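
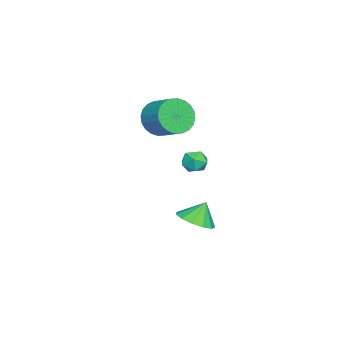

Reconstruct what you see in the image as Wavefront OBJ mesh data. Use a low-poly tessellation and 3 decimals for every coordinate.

v -4.308 -4.276 2.636
v -3.519 -4.446 2.012
v -2.803 -3.435 2.641
v -3.592 -3.264 3.264
v -3.724 -4.174 1.806
v -3.007 -3.162 2.435
v -4.017 -3.917 1.726
v -3.301 -2.905 2.355
v -4.354 -3.714 1.785
v -3.638 -2.703 2.414
v -4.685 -3.598 1.973
v -3.969 -2.586 2.602
v -4.958 -3.584 2.263
v -4.242 -2.572 2.892
v -5.132 -3.676 2.608
v -4.416 -2.664 3.237
v -5.181 -3.859 2.958
v -4.465 -2.847 3.587
v -5.097 -4.105 3.259
v -4.381 -3.094 3.888
v -4.893 -4.378 3.465
v -4.176 -3.366 4.094
v -4.599 -4.635 3.545
v -3.883 -3.623 4.174
v -4.262 -4.837 3.486
v -3.546 -3.826 4.115
v -3.931 -4.954 3.298
v -3.215 -3.942 3.927
v -3.658 -4.968 3.008
v -2.942 -3.956 3.637
v -3.484 -4.876 2.663
v -2.768 -3.864 3.292
v -3.435 -4.693 2.313
v -2.719 -3.681 2.942
v 1.217 -0.657 3.365
v 1.843 -0.495 3.452
v 1.497 -1.665 3.228
v 2.123 -1.503 3.315
v 1.706 -1.476 3.816
v 1.533 -0.853 3.901
v 1.807 -1.307 2.779
v 1.634 -0.684 2.864
v 2.207 -0.897 3.09
v 2.145 -1.002 3.731
v 1.195 -1.158 2.949
v 1.133 -1.263 3.59
v -0.308 -1.545 -1.425
v 0.584 -1.475 -1.106
v -0.692 -1.155 -0.435
v 0.469 -1.005 -1.336
v 0.107 -0.707 -1.593
v -0.387 -0.675 -1.798
v -0.856 -0.918 -1.883
v -1.151 -1.361 -1.823
v -1.178 -1.862 -1.637
v -0.929 -2.262 -1.383
v -0.483 -2.435 -1.142
v 0.018 -2.324 -0.991
v 0.416 -1.967 -0.977
f 2 1 5
f 2 5 3
f 3 5 6
f 3 6 4
f 5 1 7
f 5 7 6
f 6 7 8
f 6 8 4
f 7 1 9
f 7 9 8
f 8 9 10
f 8 10 4
f 9 1 11
f 9 11 10
f 10 11 12
f 10 12 4
f 11 1 13
f 11 13 12
f 12 13 14
f 12 14 4
f 13 1 15
f 13 15 14
f 14 15 16
f 14 16 4
f 15 1 17
f 15 17 16
f 16 17 18
f 16 18 4
f 17 1 19
f 17 19 18
f 18 19 20
f 18 20 4
f 19 1 21
f 19 21 20
f 20 21 22
f 20 22 4
f 21 1 23
f 21 23 22
f 22 23 24
f 22 24 4
f 23 1 25
f 23 25 24
f 24 25 26
f 24 26 4
f 25 1 27
f 25 27 26
f 26 27 28
f 26 28 4
f 27 1 29
f 27 29 28
f 28 29 30
f 28 30 4
f 29 1 31
f 29 31 30
f 30 31 32
f 30 32 4
f 31 1 33
f 31 33 32
f 32 33 34
f 32 34 4
f 33 1 2
f 33 2 34
f 34 2 3
f 34 3 4
f 35 46 40
f 35 40 36
f 35 36 42
f 35 42 45
f 35 45 46
f 36 40 44
f 40 46 39
f 46 45 37
f 45 42 41
f 42 36 43
f 38 44 39
f 38 39 37
f 38 37 41
f 38 41 43
f 38 43 44
f 39 44 40
f 37 39 46
f 41 37 45
f 43 41 42
f 44 43 36
f 48 47 50
f 48 50 49
f 50 47 51
f 50 51 49
f 51 47 52
f 51 52 49
f 52 47 53
f 52 53 49
f 53 47 54
f 53 54 49
f 54 47 55
f 54 55 49
f 55 47 56
f 55 56 49
f 56 47 57
f 56 57 49
f 57 47 58
f 57 58 49
f 58 47 59
f 58 59 49
f 59 47 48
f 59 48 49



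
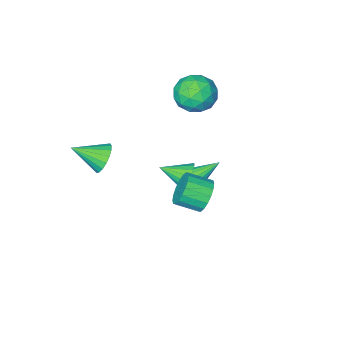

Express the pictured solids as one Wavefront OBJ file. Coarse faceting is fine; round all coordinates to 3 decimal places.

v -4.296 -2.859 3.641
v -3.552 -2.244 2.965
v -2.848 -3.936 4.255
v -2.104 -3.321 3.579
v -2.604 -2.814 4.517
v -3.499 -2.149 4.138
v -2.901 -4.031 3.082
v -3.796 -3.366 2.703
v -2.69 -2.969 2.62
v -2.507 -2.216 3.507
v -3.893 -3.964 3.713
v -3.71 -3.211 4.6
v -4.051 -2.457 3.249
v -2.349 -3.723 3.971
v -2.643 -3.425 4.522
v -2.206 -3.063 4.125
v -4.02 -2.401 3.939
v -3.583 -2.04 3.541
v -3.025 -2.374 4.454
v -2.817 -4.14 3.679
v -2.38 -3.779 3.281
v -4.194 -3.117 3.095
v -3.757 -2.755 2.698
v -3.375 -3.806 2.766
v -3.108 -2.522 2.649
v -2.257 -3.155 3.01
v -2.725 -3.572 2.718
v -3.251 -3.181 2.495
v -3 -2.08 3.171
v -2.149 -2.712 3.531
v -2.442 -2.414 4.083
v -2.968 -2.023 3.86
v -2.493 -2.505 2.967
v -4.251 -3.468 3.689
v -3.4 -4.1 4.049
v -3.432 -4.157 3.36
v -3.958 -3.766 3.137
v -4.143 -3.025 4.21
v -3.292 -3.658 4.571
v -3.149 -2.999 4.725
v -3.675 -2.608 4.502
v -3.907 -3.675 4.253
v -0.148 1.069 1.997
v 0.273 1.19 1.34
v 0.868 0.171 2.483
v 0.397 1.457 1.577
v 0.395 1.636 1.91
v 0.27 1.685 2.263
v 0.048 1.593 2.555
v -0.218 1.38 2.72
v -0.468 1.097 2.719
v -0.645 0.807 2.552
v -0.708 0.577 2.259
v -0.642 0.46 1.905
v -0.464 0.482 1.573
v -0.212 0.639 1.338
v 0.054 0.894 1.253
v -2.323 -1.54 -1.239
v -2.053 -1.723 -0.785
v -3.417 -1.22 -0.461
v -1.987 -1.464 -0.798
v -1.998 -1.222 -0.913
v -2.083 -1.053 -1.102
v -2.224 -0.995 -1.323
v -2.387 -1.062 -1.525
v -2.536 -1.239 -1.661
v -2.636 -1.484 -1.701
v -2.664 -1.743 -1.635
v -2.614 -1.954 -1.478
v -2.498 -2.071 -1.267
v -2.341 -2.066 -1.049
v -2.181 -1.941 -0.875
v -0.019 2.796 2.037
v 0.527 3.031 1.348
v 1.464 2.34 1.854
v 0.919 2.104 2.543
v 0.595 3.323 1.621
v 1.532 2.632 2.127
v 0.541 3.51 1.976
v 1.479 2.819 2.482
v 0.377 3.556 2.343
v 1.314 2.865 2.849
v 0.134 3.451 2.65
v 1.071 2.76 3.156
v -0.139 3.216 2.835
v 0.798 2.525 3.341
v -0.388 2.898 2.862
v 0.549 2.207 3.368
v -0.564 2.56 2.726
v 0.373 1.869 3.232
v -0.632 2.268 2.453
v 0.305 1.577 2.959
v -0.579 2.081 2.098
v 0.359 1.39 2.604
v -0.414 2.035 1.731
v 0.523 1.344 2.237
v -0.171 2.14 1.424
v 0.766 1.449 1.93
v 0.102 2.375 1.239
v 1.039 1.684 1.745
v 0.351 2.693 1.212
v 1.288 2.002 1.718
v 2.33 -2.496 1.762
v 2.896 -2.181 1.166
v 3.61 -3.324 2.538
v 2.902 -1.907 1.446
v 2.796 -1.75 1.789
v 2.597 -1.741 2.126
v 2.346 -1.882 2.391
v 2.091 -2.144 2.532
v 1.884 -2.476 2.52
v 1.765 -2.812 2.358
v 1.758 -3.086 2.078
v 1.864 -3.243 1.735
v 2.063 -3.252 1.398
v 2.315 -3.111 1.132
v 2.569 -2.849 0.992
v 2.777 -2.517 1.004
f 1 38 17
f 38 12 41
f 17 41 6
f 38 41 17
f 1 17 13
f 17 6 18
f 13 18 2
f 17 18 13
f 1 13 22
f 13 2 23
f 22 23 8
f 13 23 22
f 1 22 34
f 22 8 37
f 34 37 11
f 22 37 34
f 1 34 38
f 34 11 42
f 38 42 12
f 34 42 38
f 2 18 29
f 18 6 32
f 29 32 10
f 18 32 29
f 6 41 19
f 41 12 40
f 19 40 5
f 41 40 19
f 12 42 39
f 42 11 35
f 39 35 3
f 42 35 39
f 11 37 36
f 37 8 24
f 36 24 7
f 37 24 36
f 8 23 28
f 23 2 25
f 28 25 9
f 23 25 28
f 4 30 16
f 30 10 31
f 16 31 5
f 30 31 16
f 4 16 14
f 16 5 15
f 14 15 3
f 16 15 14
f 4 14 21
f 14 3 20
f 21 20 7
f 14 20 21
f 4 21 26
f 21 7 27
f 26 27 9
f 21 27 26
f 4 26 30
f 26 9 33
f 30 33 10
f 26 33 30
f 5 31 19
f 31 10 32
f 19 32 6
f 31 32 19
f 3 15 39
f 15 5 40
f 39 40 12
f 15 40 39
f 7 20 36
f 20 3 35
f 36 35 11
f 20 35 36
f 9 27 28
f 27 7 24
f 28 24 8
f 27 24 28
f 10 33 29
f 33 9 25
f 29 25 2
f 33 25 29
f 44 43 46
f 44 46 45
f 46 43 47
f 46 47 45
f 47 43 48
f 47 48 45
f 48 43 49
f 48 49 45
f 49 43 50
f 49 50 45
f 50 43 51
f 50 51 45
f 51 43 52
f 51 52 45
f 52 43 53
f 52 53 45
f 53 43 54
f 53 54 45
f 54 43 55
f 54 55 45
f 55 43 56
f 55 56 45
f 56 43 57
f 56 57 45
f 57 43 44
f 57 44 45
f 59 58 61
f 59 61 60
f 61 58 62
f 61 62 60
f 62 58 63
f 62 63 60
f 63 58 64
f 63 64 60
f 64 58 65
f 64 65 60
f 65 58 66
f 65 66 60
f 66 58 67
f 66 67 60
f 67 58 68
f 67 68 60
f 68 58 69
f 68 69 60
f 69 58 70
f 69 70 60
f 70 58 71
f 70 71 60
f 71 58 72
f 71 72 60
f 72 58 59
f 72 59 60
f 74 73 77
f 74 77 75
f 75 77 78
f 75 78 76
f 77 73 79
f 77 79 78
f 78 79 80
f 78 80 76
f 79 73 81
f 79 81 80
f 80 81 82
f 80 82 76
f 81 73 83
f 81 83 82
f 82 83 84
f 82 84 76
f 83 73 85
f 83 85 84
f 84 85 86
f 84 86 76
f 85 73 87
f 85 87 86
f 86 87 88
f 86 88 76
f 87 73 89
f 87 89 88
f 88 89 90
f 88 90 76
f 89 73 91
f 89 91 90
f 90 91 92
f 90 92 76
f 91 73 93
f 91 93 92
f 92 93 94
f 92 94 76
f 93 73 95
f 93 95 94
f 94 95 96
f 94 96 76
f 95 73 97
f 95 97 96
f 96 97 98
f 96 98 76
f 97 73 99
f 97 99 98
f 98 99 100
f 98 100 76
f 99 73 101
f 99 101 100
f 100 101 102
f 100 102 76
f 101 73 74
f 101 74 102
f 102 74 75
f 102 75 76
f 104 103 106
f 104 106 105
f 106 103 107
f 106 107 105
f 107 103 108
f 107 108 105
f 108 103 109
f 108 109 105
f 109 103 110
f 109 110 105
f 110 103 111
f 110 111 105
f 111 103 112
f 111 112 105
f 112 103 113
f 112 113 105
f 113 103 114
f 113 114 105
f 114 103 115
f 114 115 105
f 115 103 116
f 115 116 105
f 116 103 117
f 116 117 105
f 117 103 118
f 117 118 105
f 118 103 104
f 118 104 105



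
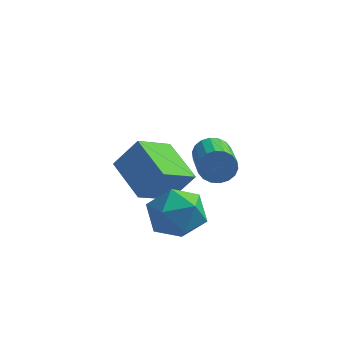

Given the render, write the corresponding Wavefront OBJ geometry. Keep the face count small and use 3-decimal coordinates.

v 3.696 -0.745 0.527
v 4.089 -0.817 -0.036
v 4.656 -2.608 0.59
v 4.264 -2.535 1.153
v 4.281 -0.686 0.165
v 4.848 -2.477 0.791
v 4.357 -0.567 0.438
v 4.924 -2.357 1.063
v 4.302 -0.482 0.728
v 4.87 -2.273 1.353
v 4.128 -0.45 0.978
v 4.695 -2.241 1.604
v 3.867 -0.476 1.14
v 4.435 -2.267 1.765
v 3.573 -0.556 1.179
v 4.141 -2.347 1.805
v 3.304 -0.672 1.09
v 3.871 -2.463 1.716
v 3.112 -0.803 0.889
v 3.679 -2.594 1.515
v 3.036 -0.923 0.617
v 3.603 -2.713 1.242
v 3.09 -1.007 0.327
v 3.658 -2.798 0.952
v 3.265 -1.039 0.076
v 3.832 -2.83 0.702
v 3.525 -1.013 -0.085
v 4.093 -2.804 0.54
v 3.819 -0.933 -0.125
v 4.387 -2.724 0.501
v 2.094 -0.343 -2.118
v 2.903 -0.44 -2.969
v 2.277 -2.2 -1.731
v 3.086 -2.297 -2.582
v 3.333 -1.695 -1.6
v 3.22 -0.547 -1.84
v 1.96 -2.093 -2.86
v 1.847 -0.945 -3.1
v 2.82 -1.522 -3.427
v 3.669 -1.276 -2.649
v 1.511 -1.364 -2.051
v 2.36 -1.118 -1.273
v 0.827 0.202 -2.915
v -0.447 1.568 -2.257
v 1.726 1.463 -3.793
v 0.452 2.829 -3.135
v 1.708 0.431 -1.685
v 0.434 1.797 -1.027
v 2.607 1.692 -2.563
v 1.333 3.058 -1.905
f 2 1 5
f 2 5 3
f 3 5 6
f 3 6 4
f 5 1 7
f 5 7 6
f 6 7 8
f 6 8 4
f 7 1 9
f 7 9 8
f 8 9 10
f 8 10 4
f 9 1 11
f 9 11 10
f 10 11 12
f 10 12 4
f 11 1 13
f 11 13 12
f 12 13 14
f 12 14 4
f 13 1 15
f 13 15 14
f 14 15 16
f 14 16 4
f 15 1 17
f 15 17 16
f 16 17 18
f 16 18 4
f 17 1 19
f 17 19 18
f 18 19 20
f 18 20 4
f 19 1 21
f 19 21 20
f 20 21 22
f 20 22 4
f 21 1 23
f 21 23 22
f 22 23 24
f 22 24 4
f 23 1 25
f 23 25 24
f 24 25 26
f 24 26 4
f 25 1 27
f 25 27 26
f 26 27 28
f 26 28 4
f 27 1 29
f 27 29 28
f 28 29 30
f 28 30 4
f 29 1 2
f 29 2 30
f 30 2 3
f 30 3 4
f 31 42 36
f 31 36 32
f 31 32 38
f 31 38 41
f 31 41 42
f 32 36 40
f 36 42 35
f 42 41 33
f 41 38 37
f 38 32 39
f 34 40 35
f 34 35 33
f 34 33 37
f 34 37 39
f 34 39 40
f 35 40 36
f 33 35 42
f 37 33 41
f 39 37 38
f 40 39 32
f 44 46 43
f 47 44 43
f 43 46 45
f 45 47 43
f 44 50 46
f 48 44 47
f 48 50 44
f 46 50 45
f 49 47 45
f 45 50 49
f 49 48 47
f 50 48 49



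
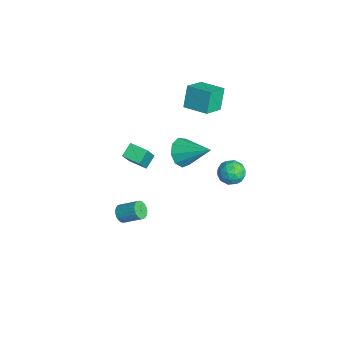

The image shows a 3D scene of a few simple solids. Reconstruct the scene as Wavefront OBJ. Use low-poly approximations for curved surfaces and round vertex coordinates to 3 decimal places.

v 0.458 -1.393 -3.099
v 0.709 -1.774 -2.792
v 1.252 -0.889 -2.134
v 1.002 -0.507 -2.441
v 0.86 -1.742 -2.961
v 1.403 -0.856 -2.302
v 0.942 -1.649 -3.153
v 1.485 -0.764 -2.495
v 0.94 -1.512 -3.336
v 1.483 -0.626 -2.678
v 0.855 -1.355 -3.478
v 1.398 -0.469 -2.82
v 0.701 -1.203 -3.555
v 1.245 -0.318 -2.896
v 0.506 -1.085 -3.552
v 1.049 -0.199 -2.894
v 0.302 -1.02 -3.472
v 0.845 -0.134 -2.814
v 0.125 -1.019 -3.327
v 0.668 -0.134 -2.669
v 0.006 -1.083 -3.142
v 0.549 -0.197 -2.484
v -0.035 -1.201 -2.95
v 0.508 -0.315 -2.292
v 0.009 -1.352 -2.784
v 0.553 -0.466 -2.126
v 0.131 -1.509 -2.672
v 0.675 -0.624 -2.014
v 0.31 -1.647 -2.634
v 0.853 -0.761 -1.976
v 0.514 -1.741 -2.677
v 1.057 -0.855 -2.019
v -1.844 3.257 2.964
v -2.361 3.597 4.163
v -0.803 4.189 3.148
v -1.32 4.53 4.348
v -1.1 2.31 3.552
v -1.617 2.651 4.752
v -0.059 3.243 3.737
v -0.576 3.583 4.936
v 0.597 1.782 1.489
v 1.271 1.617 0.933
v 1.683 2.978 2.451
v 0.94 2.084 0.726
v 0.448 2.41 0.876
v 0.026 2.442 1.314
v -0.129 2.165 1.833
v 0.055 1.709 2.192
v 0.493 1.287 2.222
v 0.98 1.097 1.909
v 1.287 1.227 1.4
v -2.691 0.248 -0.989
v -1.826 -0.326 0.469
v -1.97 0.985 -1.127
v -1.105 0.411 0.332
v -2.215 -0.311 -1.492
v -1.35 -0.885 -0.033
v -1.494 0.426 -1.629
v -0.629 -0.148 -0.171
v 4.025 4.036 2.935
v 4.444 3.418 3.061
v 3.276 3.382 2.219
v 3.695 2.764 2.345
v 3.282 3.062 2.905
v 3.745 3.466 3.348
v 3.975 3.334 1.932
v 4.438 3.738 2.375
v 4.413 2.984 2.441
v 3.985 2.816 3.042
v 3.735 3.984 2.238
v 3.307 3.816 2.839
v 4.3 3.784 3.061
v 3.42 3.016 2.219
v 3.177 3.191 2.548
v 3.423 2.828 2.622
v 3.889 3.812 3.23
v 4.135 3.449 3.303
v 3.452 3.24 3.212
v 3.585 3.351 1.977
v 3.831 2.988 2.05
v 4.297 3.972 2.658
v 4.543 3.609 2.732
v 4.268 3.56 2.068
v 4.528 3.166 2.771
v 4.088 2.782 2.35
v 4.253 3.117 2.107
v 4.525 3.354 2.368
v 4.276 3.067 3.124
v 3.836 2.683 2.703
v 3.594 2.858 3.032
v 3.865 3.095 3.292
v 4.258 2.812 2.76
v 3.884 4.117 2.577
v 3.444 3.733 2.156
v 3.855 3.705 1.988
v 4.126 3.942 2.248
v 3.632 4.018 2.93
v 3.192 3.634 2.509
v 3.195 3.446 2.912
v 3.467 3.683 3.173
v 3.462 3.988 2.52
f 2 1 5
f 2 5 3
f 3 5 6
f 3 6 4
f 5 1 7
f 5 7 6
f 6 7 8
f 6 8 4
f 7 1 9
f 7 9 8
f 8 9 10
f 8 10 4
f 9 1 11
f 9 11 10
f 10 11 12
f 10 12 4
f 11 1 13
f 11 13 12
f 12 13 14
f 12 14 4
f 13 1 15
f 13 15 14
f 14 15 16
f 14 16 4
f 15 1 17
f 15 17 16
f 16 17 18
f 16 18 4
f 17 1 19
f 17 19 18
f 18 19 20
f 18 20 4
f 19 1 21
f 19 21 20
f 20 21 22
f 20 22 4
f 21 1 23
f 21 23 22
f 22 23 24
f 22 24 4
f 23 1 25
f 23 25 24
f 24 25 26
f 24 26 4
f 25 1 27
f 25 27 26
f 26 27 28
f 26 28 4
f 27 1 29
f 27 29 28
f 28 29 30
f 28 30 4
f 29 1 31
f 29 31 30
f 30 31 32
f 30 32 4
f 31 1 2
f 31 2 32
f 32 2 3
f 32 3 4
f 34 36 33
f 37 34 33
f 33 36 35
f 35 37 33
f 34 40 36
f 38 34 37
f 38 40 34
f 36 40 35
f 39 37 35
f 35 40 39
f 39 38 37
f 40 38 39
f 42 41 44
f 42 44 43
f 44 41 45
f 44 45 43
f 45 41 46
f 45 46 43
f 46 41 47
f 46 47 43
f 47 41 48
f 47 48 43
f 48 41 49
f 48 49 43
f 49 41 50
f 49 50 43
f 50 41 51
f 50 51 43
f 51 41 42
f 51 42 43
f 53 55 52
f 56 53 52
f 52 55 54
f 54 56 52
f 53 59 55
f 57 53 56
f 57 59 53
f 55 59 54
f 58 56 54
f 54 59 58
f 58 57 56
f 59 57 58
f 60 97 76
f 97 71 100
f 76 100 65
f 97 100 76
f 60 76 72
f 76 65 77
f 72 77 61
f 76 77 72
f 60 72 81
f 72 61 82
f 81 82 67
f 72 82 81
f 60 81 93
f 81 67 96
f 93 96 70
f 81 96 93
f 60 93 97
f 93 70 101
f 97 101 71
f 93 101 97
f 61 77 88
f 77 65 91
f 88 91 69
f 77 91 88
f 65 100 78
f 100 71 99
f 78 99 64
f 100 99 78
f 71 101 98
f 101 70 94
f 98 94 62
f 101 94 98
f 70 96 95
f 96 67 83
f 95 83 66
f 96 83 95
f 67 82 87
f 82 61 84
f 87 84 68
f 82 84 87
f 63 89 75
f 89 69 90
f 75 90 64
f 89 90 75
f 63 75 73
f 75 64 74
f 73 74 62
f 75 74 73
f 63 73 80
f 73 62 79
f 80 79 66
f 73 79 80
f 63 80 85
f 80 66 86
f 85 86 68
f 80 86 85
f 63 85 89
f 85 68 92
f 89 92 69
f 85 92 89
f 64 90 78
f 90 69 91
f 78 91 65
f 90 91 78
f 62 74 98
f 74 64 99
f 98 99 71
f 74 99 98
f 66 79 95
f 79 62 94
f 95 94 70
f 79 94 95
f 68 86 87
f 86 66 83
f 87 83 67
f 86 83 87
f 69 92 88
f 92 68 84
f 88 84 61
f 92 84 88



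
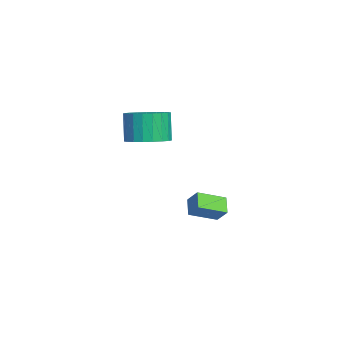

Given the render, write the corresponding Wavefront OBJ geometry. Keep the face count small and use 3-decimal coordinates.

v 1.667 1.088 -4.129
v 2.091 -0.304 -3.566
v 0.836 1.081 -3.521
v 1.259 -0.311 -2.959
v 2.181 1.531 -3.421
v 2.604 0.139 -2.859
v 1.349 1.524 -2.814
v 1.773 0.132 -2.251
v 3.13 -2.197 1.721
v 4.137 -2.433 2.066
v 3.597 -2.459 3.624
v 2.59 -2.223 3.279
v 4.138 -1.98 2.073
v 3.598 -2.005 3.632
v 3.965 -1.564 2.02
v 3.425 -1.59 3.579
v 3.648 -1.258 1.916
v 3.108 -1.284 3.474
v 3.241 -1.114 1.777
v 2.701 -1.14 3.336
v 2.815 -1.158 1.629
v 2.275 -1.184 3.187
v 2.443 -1.381 1.496
v 1.903 -1.407 3.055
v 2.191 -1.745 1.402
v 1.65 -1.771 2.961
v 2.1 -2.188 1.364
v 1.56 -2.214 2.923
v 2.188 -2.632 1.387
v 1.648 -2.658 2.946
v 2.439 -3.001 1.468
v 1.898 -3.027 3.026
v 2.809 -3.231 1.592
v 2.269 -3.257 3.151
v 3.235 -3.282 1.739
v 2.694 -3.308 3.298
v 3.642 -3.146 1.882
v 3.102 -3.171 3.441
v 3.961 -2.845 1.998
v 3.421 -2.871 3.557
f 2 4 1
f 5 2 1
f 1 4 3
f 3 5 1
f 2 8 4
f 6 2 5
f 6 8 2
f 4 8 3
f 7 5 3
f 3 8 7
f 7 6 5
f 8 6 7
f 10 9 13
f 10 13 11
f 11 13 14
f 11 14 12
f 13 9 15
f 13 15 14
f 14 15 16
f 14 16 12
f 15 9 17
f 15 17 16
f 16 17 18
f 16 18 12
f 17 9 19
f 17 19 18
f 18 19 20
f 18 20 12
f 19 9 21
f 19 21 20
f 20 21 22
f 20 22 12
f 21 9 23
f 21 23 22
f 22 23 24
f 22 24 12
f 23 9 25
f 23 25 24
f 24 25 26
f 24 26 12
f 25 9 27
f 25 27 26
f 26 27 28
f 26 28 12
f 27 9 29
f 27 29 28
f 28 29 30
f 28 30 12
f 29 9 31
f 29 31 30
f 30 31 32
f 30 32 12
f 31 9 33
f 31 33 32
f 32 33 34
f 32 34 12
f 33 9 35
f 33 35 34
f 34 35 36
f 34 36 12
f 35 9 37
f 35 37 36
f 36 37 38
f 36 38 12
f 37 9 39
f 37 39 38
f 38 39 40
f 38 40 12
f 39 9 10
f 39 10 40
f 40 10 11
f 40 11 12



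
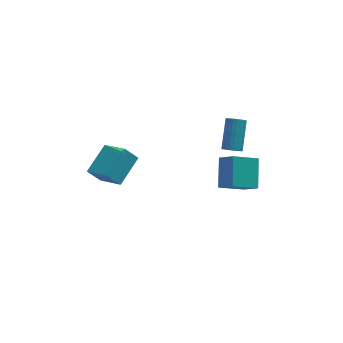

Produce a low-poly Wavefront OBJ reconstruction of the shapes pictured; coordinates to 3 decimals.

v 3.571 2.812 -1.121
v 4.09 2.541 -1.048
v 4.648 3.957 0.235
v 4.129 4.228 0.161
v 4.138 2.682 -1.224
v 4.695 4.098 0.059
v 4.099 2.842 -1.384
v 4.656 4.258 -0.102
v 3.98 2.998 -1.504
v 4.537 4.414 -0.222
v 3.798 3.126 -1.566
v 4.356 4.542 -0.284
v 3.582 3.205 -1.561
v 4.14 4.622 -0.278
v 3.365 3.225 -1.488
v 3.922 4.641 -0.206
v 3.179 3.182 -1.359
v 3.736 4.598 -0.077
v 3.052 3.083 -1.195
v 3.61 4.499 0.088
v 3.005 2.942 -1.019
v 3.562 4.358 0.264
v 3.044 2.782 -0.858
v 3.601 4.198 0.424
v 3.163 2.626 -0.738
v 3.72 4.042 0.544
v 3.344 2.498 -0.676
v 3.902 3.914 0.606
v 3.56 2.418 -0.682
v 4.118 3.835 0.601
v 3.778 2.399 -0.754
v 4.335 3.815 0.528
v 3.964 2.442 -0.883
v 4.521 3.858 0.399
v 1.826 -1.292 0.252
v 2.395 -2.081 1.114
v 2.189 0.152 1.334
v 2.757 -0.638 2.196
v 3.283 -1.082 -0.516
v 3.851 -1.872 0.346
v 3.645 0.361 0.566
v 4.214 -0.428 1.428
v -3.708 3.695 -3.311
v -2.816 2.262 -2.354
v -4.418 3.832 -2.443
v -3.527 2.399 -1.486
v -2.453 5.021 -2.494
v -1.562 3.588 -1.537
v -3.164 5.158 -1.626
v -2.272 3.725 -0.669
f 2 1 5
f 2 5 3
f 3 5 6
f 3 6 4
f 5 1 7
f 5 7 6
f 6 7 8
f 6 8 4
f 7 1 9
f 7 9 8
f 8 9 10
f 8 10 4
f 9 1 11
f 9 11 10
f 10 11 12
f 10 12 4
f 11 1 13
f 11 13 12
f 12 13 14
f 12 14 4
f 13 1 15
f 13 15 14
f 14 15 16
f 14 16 4
f 15 1 17
f 15 17 16
f 16 17 18
f 16 18 4
f 17 1 19
f 17 19 18
f 18 19 20
f 18 20 4
f 19 1 21
f 19 21 20
f 20 21 22
f 20 22 4
f 21 1 23
f 21 23 22
f 22 23 24
f 22 24 4
f 23 1 25
f 23 25 24
f 24 25 26
f 24 26 4
f 25 1 27
f 25 27 26
f 26 27 28
f 26 28 4
f 27 1 29
f 27 29 28
f 28 29 30
f 28 30 4
f 29 1 31
f 29 31 30
f 30 31 32
f 30 32 4
f 31 1 33
f 31 33 32
f 32 33 34
f 32 34 4
f 33 1 2
f 33 2 34
f 34 2 3
f 34 3 4
f 36 38 35
f 39 36 35
f 35 38 37
f 37 39 35
f 36 42 38
f 40 36 39
f 40 42 36
f 38 42 37
f 41 39 37
f 37 42 41
f 41 40 39
f 42 40 41
f 44 46 43
f 47 44 43
f 43 46 45
f 45 47 43
f 44 50 46
f 48 44 47
f 48 50 44
f 46 50 45
f 49 47 45
f 45 50 49
f 49 48 47
f 50 48 49



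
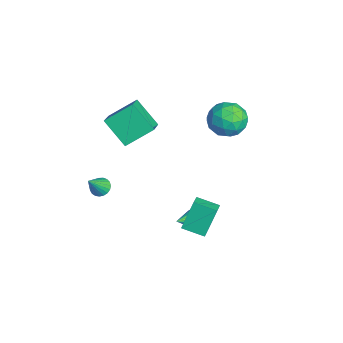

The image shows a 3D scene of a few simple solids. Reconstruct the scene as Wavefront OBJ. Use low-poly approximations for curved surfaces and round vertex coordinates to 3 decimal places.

v 1.37 1.982 -1.895
v 0.746 0.87 -1.554
v 2.295 1.615 -1.402
v 1.671 0.503 -1.061
v 1.889 1.217 -3.439
v 1.265 0.105 -3.098
v 2.814 0.85 -2.946
v 2.19 -0.262 -2.605
v -3.656 -2.952 2.144
v -3.736 -1.386 3.162
v -2.529 -2.051 0.847
v -2.61 -0.485 1.866
v -2.29 -3.435 2.994
v -2.371 -1.869 4.013
v -1.164 -2.534 1.698
v -1.244 -0.968 2.716
v -0.048 1.031 -4.22
v 0.326 1.51 -3.914
v 0.848 -0.231 -3.34
v 0.021 1.45 -3.689
v -0.305 1.258 -3.633
v -0.55 0.993 -3.763
v -0.635 0.741 -4.038
v -0.534 0.58 -4.371
v -0.278 0.563 -4.656
v 0.05 0.694 -4.803
v 0.348 0.932 -4.764
v 0.52 1.202 -4.553
v 0.512 1.417 -4.236
v -2.576 4.402 1.572
v -1.976 3.401 1.848
v -3.964 3.339 0.732
v -3.364 2.338 1.008
v -3.872 2.991 1.876
v -3.014 3.648 2.395
v -2.926 3.092 0.185
v -2.068 3.749 0.704
v -2.193 2.592 0.991
v -2.777 2.529 2.035
v -3.163 4.211 0.545
v -3.747 4.148 1.589
v -2.154 3.995 1.784
v -3.786 2.745 0.796
v -4.084 3.129 1.307
v -3.732 2.541 1.469
v -2.764 4.14 2.105
v -2.412 3.552 2.267
v -3.526 3.311 2.284
v -3.528 3.188 0.313
v -3.176 2.6 0.475
v -2.208 4.199 1.111
v -1.856 3.611 1.273
v -2.414 3.429 0.296
v -1.929 2.931 1.442
v -2.745 2.306 0.948
v -2.487 2.749 0.465
v -1.983 3.135 0.77
v -2.272 2.894 2.056
v -3.088 2.269 1.562
v -3.387 2.653 2.072
v -2.882 3.039 2.377
v -2.4 2.418 1.552
v -2.852 4.471 1.018
v -3.668 3.846 0.524
v -3.058 3.701 0.203
v -2.553 4.087 0.508
v -3.195 4.434 1.632
v -4.011 3.809 1.138
v -3.957 3.605 1.81
v -3.453 3.991 2.115
v -3.54 4.322 1.028
v -4.195 -3.428 -4.459
v -3.782 -2.958 -4.389
v -3.545 -4.192 -3.161
v -3.982 -2.877 -4.241
v -4.22 -2.891 -4.131
v -4.453 -2.999 -4.078
v -4.641 -3.18 -4.09
v -4.752 -3.405 -4.167
v -4.767 -3.634 -4.294
v -4.683 -3.827 -4.449
v -4.514 -3.951 -4.607
v -4.29 -3.985 -4.739
v -4.05 -3.923 -4.822
v -3.834 -3.775 -4.843
v -3.681 -3.567 -4.797
v -3.617 -3.335 -4.693
v -3.653 -3.12 -4.549
f 2 4 1
f 5 2 1
f 1 4 3
f 3 5 1
f 2 8 4
f 6 2 5
f 6 8 2
f 4 8 3
f 7 5 3
f 3 8 7
f 7 6 5
f 8 6 7
f 10 12 9
f 13 10 9
f 9 12 11
f 11 13 9
f 10 16 12
f 14 10 13
f 14 16 10
f 12 16 11
f 15 13 11
f 11 16 15
f 15 14 13
f 16 14 15
f 18 17 20
f 18 20 19
f 20 17 21
f 20 21 19
f 21 17 22
f 21 22 19
f 22 17 23
f 22 23 19
f 23 17 24
f 23 24 19
f 24 17 25
f 24 25 19
f 25 17 26
f 25 26 19
f 26 17 27
f 26 27 19
f 27 17 28
f 27 28 19
f 28 17 29
f 28 29 19
f 29 17 18
f 29 18 19
f 30 67 46
f 67 41 70
f 46 70 35
f 67 70 46
f 30 46 42
f 46 35 47
f 42 47 31
f 46 47 42
f 30 42 51
f 42 31 52
f 51 52 37
f 42 52 51
f 30 51 63
f 51 37 66
f 63 66 40
f 51 66 63
f 30 63 67
f 63 40 71
f 67 71 41
f 63 71 67
f 31 47 58
f 47 35 61
f 58 61 39
f 47 61 58
f 35 70 48
f 70 41 69
f 48 69 34
f 70 69 48
f 41 71 68
f 71 40 64
f 68 64 32
f 71 64 68
f 40 66 65
f 66 37 53
f 65 53 36
f 66 53 65
f 37 52 57
f 52 31 54
f 57 54 38
f 52 54 57
f 33 59 45
f 59 39 60
f 45 60 34
f 59 60 45
f 33 45 43
f 45 34 44
f 43 44 32
f 45 44 43
f 33 43 50
f 43 32 49
f 50 49 36
f 43 49 50
f 33 50 55
f 50 36 56
f 55 56 38
f 50 56 55
f 33 55 59
f 55 38 62
f 59 62 39
f 55 62 59
f 34 60 48
f 60 39 61
f 48 61 35
f 60 61 48
f 32 44 68
f 44 34 69
f 68 69 41
f 44 69 68
f 36 49 65
f 49 32 64
f 65 64 40
f 49 64 65
f 38 56 57
f 56 36 53
f 57 53 37
f 56 53 57
f 39 62 58
f 62 38 54
f 58 54 31
f 62 54 58
f 73 72 75
f 73 75 74
f 75 72 76
f 75 76 74
f 76 72 77
f 76 77 74
f 77 72 78
f 77 78 74
f 78 72 79
f 78 79 74
f 79 72 80
f 79 80 74
f 80 72 81
f 80 81 74
f 81 72 82
f 81 82 74
f 82 72 83
f 82 83 74
f 83 72 84
f 83 84 74
f 84 72 85
f 84 85 74
f 85 72 86
f 85 86 74
f 86 72 87
f 86 87 74
f 87 72 88
f 87 88 74
f 88 72 73
f 88 73 74



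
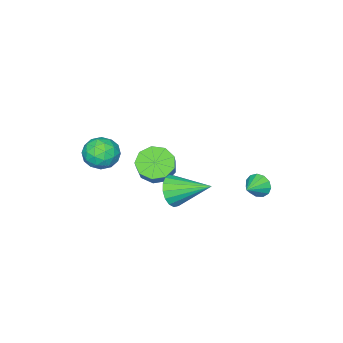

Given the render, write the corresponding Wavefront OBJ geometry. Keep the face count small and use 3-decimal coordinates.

v 1.936 0.841 0.166
v 2.75 0.587 -0.296
v 3.678 1.364 0.912
v 2.864 1.619 1.374
v 2.541 1.177 -0.514
v 3.468 1.954 0.694
v 2.048 1.61 -0.415
v 2.976 2.387 0.794
v 1.503 1.684 -0.043
v 2.431 2.461 1.165
v 1.161 1.363 0.426
v 2.089 2.14 1.634
v 1.181 0.798 0.774
v 2.109 1.575 1.982
v 1.555 0.254 0.837
v 2.483 1.031 2.045
v 2.107 -0.016 0.586
v 3.035 0.761 1.794
v 2.579 0.116 0.139
v 3.507 0.893 1.347
v 3.17 3.013 0.225
v 3.703 2.873 0.975
v 2.47 4.787 1.055
v 3.965 3.105 0.7
v 4.045 3.316 0.316
v 3.924 3.458 -0.089
v 3.631 3.497 -0.421
v 3.233 3.426 -0.606
v 2.819 3.26 -0.6
v 2.487 3.038 -0.405
v 2.311 2.809 -0.066
v 2.332 2.628 0.34
v 2.545 2.535 0.72
v 2.901 2.551 0.986
v 3.319 2.673 1.078
v -3.028 3.105 -2.834
v -2.791 2.748 -3.425
v -1.932 3.255 -2.486
v -2.813 3.145 -3.53
v -2.902 3.529 -3.414
v -3.032 3.779 -3.114
v -3.16 3.814 -2.725
v -3.247 3.624 -2.37
v -3.264 3.27 -2.163
v -3.206 2.862 -2.169
v -3.092 2.532 -2.386
v -2.957 2.384 -2.745
v -2.845 2.464 -3.132
v 2.386 -1.743 -0.874
v 3.178 -2.364 -0.714
v 1.562 -2.476 0.354
v 2.354 -3.097 0.514
v 2.432 -2.105 0.735
v 2.941 -1.652 -0.023
v 1.799 -3.188 -0.337
v 2.308 -2.735 -1.095
v 2.816 -3.258 -0.381
v 3.207 -2.588 0.281
v 1.533 -2.252 -0.641
v 1.924 -1.582 0.021
v 2.854 -1.989 -0.902
v 1.886 -2.851 0.542
v 1.931 -2.268 0.672
v 2.397 -2.633 0.766
v 2.715 -1.57 -0.496
v 3.181 -1.935 -0.402
v 2.742 -1.783 0.45
v 1.559 -2.905 0.042
v 2.025 -3.27 0.136
v 2.343 -2.207 -1.126
v 2.809 -2.572 -1.032
v 1.998 -3.057 -0.81
v 3.107 -2.879 -0.612
v 2.623 -3.311 0.11
v 2.296 -3.364 -0.39
v 2.596 -3.098 -0.836
v 3.337 -2.486 -0.223
v 2.853 -2.917 0.499
v 2.898 -2.333 0.629
v 3.197 -2.067 0.183
v 3.124 -3.011 -0.027
v 1.887 -1.923 -0.859
v 1.403 -2.354 -0.137
v 1.543 -2.773 -0.543
v 1.842 -2.507 -0.989
v 2.117 -1.529 -0.47
v 1.633 -1.961 0.252
v 2.144 -1.742 0.476
v 2.444 -1.476 0.03
v 1.616 -1.829 -0.333
f 2 1 5
f 2 5 3
f 3 5 6
f 3 6 4
f 5 1 7
f 5 7 6
f 6 7 8
f 6 8 4
f 7 1 9
f 7 9 8
f 8 9 10
f 8 10 4
f 9 1 11
f 9 11 10
f 10 11 12
f 10 12 4
f 11 1 13
f 11 13 12
f 12 13 14
f 12 14 4
f 13 1 15
f 13 15 14
f 14 15 16
f 14 16 4
f 15 1 17
f 15 17 16
f 16 17 18
f 16 18 4
f 17 1 19
f 17 19 18
f 18 19 20
f 18 20 4
f 19 1 2
f 19 2 20
f 20 2 3
f 20 3 4
f 22 21 24
f 22 24 23
f 24 21 25
f 24 25 23
f 25 21 26
f 25 26 23
f 26 21 27
f 26 27 23
f 27 21 28
f 27 28 23
f 28 21 29
f 28 29 23
f 29 21 30
f 29 30 23
f 30 21 31
f 30 31 23
f 31 21 32
f 31 32 23
f 32 21 33
f 32 33 23
f 33 21 34
f 33 34 23
f 34 21 35
f 34 35 23
f 35 21 22
f 35 22 23
f 37 36 39
f 37 39 38
f 39 36 40
f 39 40 38
f 40 36 41
f 40 41 38
f 41 36 42
f 41 42 38
f 42 36 43
f 42 43 38
f 43 36 44
f 43 44 38
f 44 36 45
f 44 45 38
f 45 36 46
f 45 46 38
f 46 36 47
f 46 47 38
f 47 36 48
f 47 48 38
f 48 36 37
f 48 37 38
f 49 86 65
f 86 60 89
f 65 89 54
f 86 89 65
f 49 65 61
f 65 54 66
f 61 66 50
f 65 66 61
f 49 61 70
f 61 50 71
f 70 71 56
f 61 71 70
f 49 70 82
f 70 56 85
f 82 85 59
f 70 85 82
f 49 82 86
f 82 59 90
f 86 90 60
f 82 90 86
f 50 66 77
f 66 54 80
f 77 80 58
f 66 80 77
f 54 89 67
f 89 60 88
f 67 88 53
f 89 88 67
f 60 90 87
f 90 59 83
f 87 83 51
f 90 83 87
f 59 85 84
f 85 56 72
f 84 72 55
f 85 72 84
f 56 71 76
f 71 50 73
f 76 73 57
f 71 73 76
f 52 78 64
f 78 58 79
f 64 79 53
f 78 79 64
f 52 64 62
f 64 53 63
f 62 63 51
f 64 63 62
f 52 62 69
f 62 51 68
f 69 68 55
f 62 68 69
f 52 69 74
f 69 55 75
f 74 75 57
f 69 75 74
f 52 74 78
f 74 57 81
f 78 81 58
f 74 81 78
f 53 79 67
f 79 58 80
f 67 80 54
f 79 80 67
f 51 63 87
f 63 53 88
f 87 88 60
f 63 88 87
f 55 68 84
f 68 51 83
f 84 83 59
f 68 83 84
f 57 75 76
f 75 55 72
f 76 72 56
f 75 72 76
f 58 81 77
f 81 57 73
f 77 73 50
f 81 73 77



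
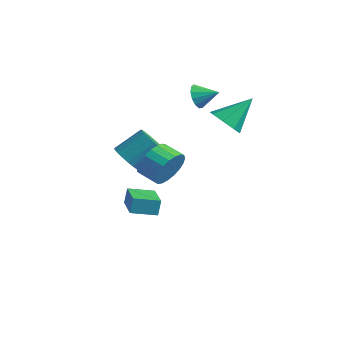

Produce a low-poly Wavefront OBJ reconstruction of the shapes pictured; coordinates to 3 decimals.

v 1.253 -3.384 1.115
v 1.674 -3.806 1.991
v 0.628 -4.039 2.381
v 0.207 -3.616 1.505
v 1.623 -3.385 2.108
v 0.578 -3.617 2.498
v 1.509 -2.962 2.054
v 0.463 -3.195 2.443
v 1.35 -2.613 1.837
v 0.304 -2.846 2.226
v 1.175 -2.397 1.495
v 0.129 -2.63 1.885
v 1.013 -2.351 1.087
v -0.033 -2.584 1.477
v 0.892 -2.484 0.685
v -0.153 -2.717 1.075
v 0.834 -2.773 0.357
v -0.212 -3.006 0.746
v 0.848 -3.167 0.16
v -0.197 -3.4 0.549
v 0.933 -3.598 0.128
v -0.113 -3.831 0.517
v 1.072 -3.993 0.267
v 0.027 -4.226 0.656
v 1.243 -4.282 0.552
v 0.197 -4.515 0.942
v 1.416 -4.415 0.935
v 0.37 -4.648 1.325
v 1.56 -4.371 1.349
v 0.514 -4.604 1.739
v 1.651 -4.155 1.723
v 0.606 -4.388 2.113
v -3.737 2.737 2.364
v -3.285 2.459 1.767
v -2.783 3.363 2.796
v -3.469 2.842 1.618
v -3.738 3.193 1.707
v -4.008 3.398 2.004
v -4.191 3.394 2.416
v -4.23 3.182 2.811
v -4.113 2.828 3.065
v -3.877 2.445 3.096
v -3.596 2.156 2.895
v -3.36 2.05 2.526
v -3.244 2.163 2.105
v -1.006 2.125 1.661
v -0.045 1.851 1.648
v -0.574 3.575 3.059
v -0.201 2.394 1.133
v -0.829 2.78 0.927
v -1.561 2.782 1.151
v -1.968 2.399 1.674
v -1.811 1.856 2.19
v -1.183 1.47 2.396
v -0.452 1.468 2.171
v -2.96 -2.563 -0.098
v -2.535 -3.178 0.402
v -1.995 -1.912 1.499
v -2.42 -1.297 0.998
v -2.255 -3.069 0.138
v -1.714 -1.803 1.235
v -2.114 -2.86 -0.173
v -1.573 -1.594 0.924
v -2.141 -2.592 -0.469
v -1.6 -1.325 0.627
v -2.33 -2.318 -0.692
v -1.79 -1.052 0.404
v -2.644 -2.093 -0.797
v -2.104 -0.826 0.299
v -3.021 -1.961 -0.764
v -2.48 -0.694 0.332
v -3.385 -1.948 -0.599
v -2.845 -0.682 0.498
v -3.666 -2.057 -0.335
v -3.125 -0.791 0.762
v -3.807 -2.266 -0.024
v -3.266 -1 1.073
v -3.78 -2.535 0.273
v -3.239 -1.268 1.369
v -3.59 -2.808 0.496
v -3.05 -1.542 1.592
v -3.276 -3.034 0.601
v -2.736 -1.767 1.697
v -2.9 -3.166 0.568
v -2.359 -1.899 1.664
v -4.854 -1.194 -4.409
v -4.888 -0.954 -3.481
v -4.088 -0.018 -4.686
v -4.122 0.222 -3.757
v -3.158 -2.222 -4.083
v -3.192 -1.982 -3.154
v -2.392 -1.046 -4.359
v -2.426 -0.806 -3.431
f 2 1 5
f 2 5 3
f 3 5 6
f 3 6 4
f 5 1 7
f 5 7 6
f 6 7 8
f 6 8 4
f 7 1 9
f 7 9 8
f 8 9 10
f 8 10 4
f 9 1 11
f 9 11 10
f 10 11 12
f 10 12 4
f 11 1 13
f 11 13 12
f 12 13 14
f 12 14 4
f 13 1 15
f 13 15 14
f 14 15 16
f 14 16 4
f 15 1 17
f 15 17 16
f 16 17 18
f 16 18 4
f 17 1 19
f 17 19 18
f 18 19 20
f 18 20 4
f 19 1 21
f 19 21 20
f 20 21 22
f 20 22 4
f 21 1 23
f 21 23 22
f 22 23 24
f 22 24 4
f 23 1 25
f 23 25 24
f 24 25 26
f 24 26 4
f 25 1 27
f 25 27 26
f 26 27 28
f 26 28 4
f 27 1 29
f 27 29 28
f 28 29 30
f 28 30 4
f 29 1 31
f 29 31 30
f 30 31 32
f 30 32 4
f 31 1 2
f 31 2 32
f 32 2 3
f 32 3 4
f 34 33 36
f 34 36 35
f 36 33 37
f 36 37 35
f 37 33 38
f 37 38 35
f 38 33 39
f 38 39 35
f 39 33 40
f 39 40 35
f 40 33 41
f 40 41 35
f 41 33 42
f 41 42 35
f 42 33 43
f 42 43 35
f 43 33 44
f 43 44 35
f 44 33 45
f 44 45 35
f 45 33 34
f 45 34 35
f 47 46 49
f 47 49 48
f 49 46 50
f 49 50 48
f 50 46 51
f 50 51 48
f 51 46 52
f 51 52 48
f 52 46 53
f 52 53 48
f 53 46 54
f 53 54 48
f 54 46 55
f 54 55 48
f 55 46 47
f 55 47 48
f 57 56 60
f 57 60 58
f 58 60 61
f 58 61 59
f 60 56 62
f 60 62 61
f 61 62 63
f 61 63 59
f 62 56 64
f 62 64 63
f 63 64 65
f 63 65 59
f 64 56 66
f 64 66 65
f 65 66 67
f 65 67 59
f 66 56 68
f 66 68 67
f 67 68 69
f 67 69 59
f 68 56 70
f 68 70 69
f 69 70 71
f 69 71 59
f 70 56 72
f 70 72 71
f 71 72 73
f 71 73 59
f 72 56 74
f 72 74 73
f 73 74 75
f 73 75 59
f 74 56 76
f 74 76 75
f 75 76 77
f 75 77 59
f 76 56 78
f 76 78 77
f 77 78 79
f 77 79 59
f 78 56 80
f 78 80 79
f 79 80 81
f 79 81 59
f 80 56 82
f 80 82 81
f 81 82 83
f 81 83 59
f 82 56 84
f 82 84 83
f 83 84 85
f 83 85 59
f 84 56 57
f 84 57 85
f 85 57 58
f 85 58 59
f 87 89 86
f 90 87 86
f 86 89 88
f 88 90 86
f 87 93 89
f 91 87 90
f 91 93 87
f 89 93 88
f 92 90 88
f 88 93 92
f 92 91 90
f 93 91 92



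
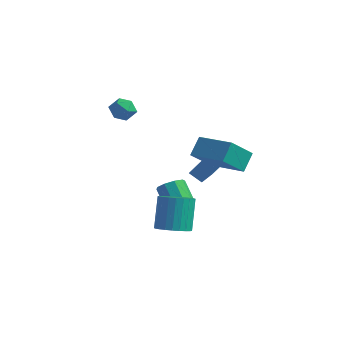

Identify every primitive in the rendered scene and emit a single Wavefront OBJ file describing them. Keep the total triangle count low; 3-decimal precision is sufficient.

v -3.516 0.747 3.385
v -3.096 1.223 2.934
v -3.104 -0.243 2.726
v -2.684 0.233 2.275
v -2.484 0.126 3.019
v -2.739 0.737 3.427
v -3.461 0.243 2.233
v -3.716 0.854 2.641
v -3.062 0.911 2.222
v -2.459 0.838 2.708
v -3.741 0.142 2.952
v -3.138 0.069 3.438
v -0.01 2.996 -2.587
v -0.737 2.884 -2.103
v -0.259 4.29 -2.663
v -0.986 4.178 -2.179
v 0.926 3.262 -1.121
v 0.199 3.15 -0.637
v 0.677 4.556 -1.197
v -0.05 4.444 -0.713
v 1.28 -1.263 -3.507
v 2.067 -0.771 -3.565
v 1.668 0.074 -1.832
v 0.88 -0.417 -1.773
v 1.832 -0.548 -3.728
v 1.433 0.298 -1.995
v 1.513 -0.434 -3.858
v 1.114 0.412 -2.124
v 1.158 -0.446 -3.934
v 0.759 0.4 -2.2
v 0.822 -0.582 -3.945
v 0.423 0.264 -2.211
v 0.555 -0.822 -3.889
v 0.156 0.024 -2.155
v 0.399 -1.129 -3.775
v 0 -0.283 -2.041
v 0.377 -1.456 -3.62
v -0.022 -0.61 -1.886
v 0.492 -1.754 -3.448
v 0.093 -0.909 -1.715
v 0.727 -1.978 -3.285
v 0.328 -1.132 -1.552
v 1.046 -2.092 -3.156
v 0.647 -1.246 -1.422
v 1.401 -2.08 -3.08
v 1.002 -1.234 -1.346
v 1.737 -1.944 -3.069
v 1.338 -1.098 -1.335
v 2.004 -1.704 -3.125
v 1.605 -0.858 -1.391
v 2.16 -1.397 -3.239
v 1.761 -0.551 -1.505
v 2.182 -1.07 -3.394
v 1.783 -0.224 -1.66
v -1.231 2.708 -4.4
v -0.626 2.934 -3.927
v -1.464 3.338 -3.048
v -2.069 3.112 -3.52
v -0.772 3.347 -4.255
v -1.609 3.751 -3.376
v -1.132 3.461 -4.651
v -1.97 3.865 -3.772
v -1.539 3.223 -4.929
v -2.376 3.627 -4.05
v -1.801 2.744 -4.96
v -2.639 3.148 -4.08
v -1.797 2.248 -4.728
v -2.635 2.652 -3.849
v -1.528 1.968 -4.343
v -2.366 2.371 -3.463
v -1.12 2.033 -3.984
v -1.958 2.437 -3.105
v -0.764 2.415 -3.82
v -1.602 2.819 -2.941
v 0.581 1.151 0.435
v 0.518 2 1.337
v 0.934 2.486 -0.796
v 0.872 3.335 0.106
v 2.688 0.925 0.794
v 2.626 1.774 1.696
v 3.042 2.26 -0.437
v 2.979 3.109 0.465
f 1 12 6
f 1 6 2
f 1 2 8
f 1 8 11
f 1 11 12
f 2 6 10
f 6 12 5
f 12 11 3
f 11 8 7
f 8 2 9
f 4 10 5
f 4 5 3
f 4 3 7
f 4 7 9
f 4 9 10
f 5 10 6
f 3 5 12
f 7 3 11
f 9 7 8
f 10 9 2
f 14 16 13
f 17 14 13
f 13 16 15
f 15 17 13
f 14 20 16
f 18 14 17
f 18 20 14
f 16 20 15
f 19 17 15
f 15 20 19
f 19 18 17
f 20 18 19
f 22 21 25
f 22 25 23
f 23 25 26
f 23 26 24
f 25 21 27
f 25 27 26
f 26 27 28
f 26 28 24
f 27 21 29
f 27 29 28
f 28 29 30
f 28 30 24
f 29 21 31
f 29 31 30
f 30 31 32
f 30 32 24
f 31 21 33
f 31 33 32
f 32 33 34
f 32 34 24
f 33 21 35
f 33 35 34
f 34 35 36
f 34 36 24
f 35 21 37
f 35 37 36
f 36 37 38
f 36 38 24
f 37 21 39
f 37 39 38
f 38 39 40
f 38 40 24
f 39 21 41
f 39 41 40
f 40 41 42
f 40 42 24
f 41 21 43
f 41 43 42
f 42 43 44
f 42 44 24
f 43 21 45
f 43 45 44
f 44 45 46
f 44 46 24
f 45 21 47
f 45 47 46
f 46 47 48
f 46 48 24
f 47 21 49
f 47 49 48
f 48 49 50
f 48 50 24
f 49 21 51
f 49 51 50
f 50 51 52
f 50 52 24
f 51 21 53
f 51 53 52
f 52 53 54
f 52 54 24
f 53 21 22
f 53 22 54
f 54 22 23
f 54 23 24
f 56 55 59
f 56 59 57
f 57 59 60
f 57 60 58
f 59 55 61
f 59 61 60
f 60 61 62
f 60 62 58
f 61 55 63
f 61 63 62
f 62 63 64
f 62 64 58
f 63 55 65
f 63 65 64
f 64 65 66
f 64 66 58
f 65 55 67
f 65 67 66
f 66 67 68
f 66 68 58
f 67 55 69
f 67 69 68
f 68 69 70
f 68 70 58
f 69 55 71
f 69 71 70
f 70 71 72
f 70 72 58
f 71 55 73
f 71 73 72
f 72 73 74
f 72 74 58
f 73 55 56
f 73 56 74
f 74 56 57
f 74 57 58
f 76 78 75
f 79 76 75
f 75 78 77
f 77 79 75
f 76 82 78
f 80 76 79
f 80 82 76
f 78 82 77
f 81 79 77
f 77 82 81
f 81 80 79
f 82 80 81



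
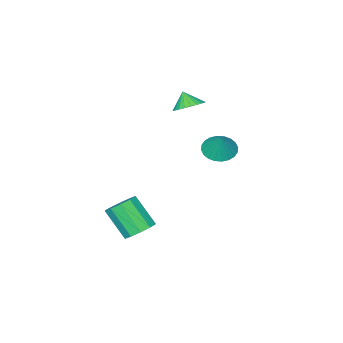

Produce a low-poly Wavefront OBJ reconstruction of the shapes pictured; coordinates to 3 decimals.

v -3.835 -3.277 0.704
v -3.367 -2.613 1.176
v -3.905 -3.863 1.596
v -3.714 -2.502 1.222
v -4.079 -2.509 1.188
v -4.407 -2.634 1.081
v -4.648 -2.856 0.917
v -4.765 -3.142 0.719
v -4.741 -3.449 0.52
v -4.578 -3.729 0.348
v -4.303 -3.941 0.231
v -3.956 -4.052 0.186
v -3.591 -4.045 0.219
v -3.263 -3.92 0.326
v -3.022 -3.698 0.491
v -2.905 -3.412 0.688
v -2.929 -3.105 0.888
v -3.092 -2.825 1.059
v 2.83 0.358 -4.427
v 3.717 0.665 -4.278
v 3.916 -0.65 -2.745
v 3.03 -0.958 -2.893
v 3.354 0.991 -3.951
v 3.554 -0.324 -2.418
v 2.792 1.076 -3.806
v 2.991 -0.239 -2.272
v 2.244 0.885 -3.898
v 2.443 -0.43 -2.364
v 1.92 0.494 -4.192
v 2.119 -0.821 -2.658
v 1.944 0.05 -4.575
v 2.143 -1.265 -3.042
v 2.306 -0.276 -4.902
v 2.506 -1.591 -3.369
v 2.869 -0.361 -5.048
v 3.068 -1.676 -3.514
v 3.417 -0.17 -4.956
v 3.616 -1.485 -3.422
v 3.741 0.221 -4.662
v 3.94 -1.094 -3.128
v -0.974 2.15 0.992
v -0.449 1.384 1.139
v -0.526 2.71 2.308
v -0.211 1.602 0.965
v -0.089 1.904 0.795
v -0.102 2.242 0.655
v -0.247 2.567 0.566
v -0.504 2.828 0.542
v -0.832 2.986 0.587
v -1.182 3.016 0.693
v -1.5 2.915 0.845
v -1.738 2.697 1.019
v -1.86 2.395 1.188
v -1.847 2.057 1.328
v -1.701 1.732 1.417
v -1.445 1.471 1.441
v -1.117 1.313 1.396
v -0.767 1.283 1.29
f 2 1 4
f 2 4 3
f 4 1 5
f 4 5 3
f 5 1 6
f 5 6 3
f 6 1 7
f 6 7 3
f 7 1 8
f 7 8 3
f 8 1 9
f 8 9 3
f 9 1 10
f 9 10 3
f 10 1 11
f 10 11 3
f 11 1 12
f 11 12 3
f 12 1 13
f 12 13 3
f 13 1 14
f 13 14 3
f 14 1 15
f 14 15 3
f 15 1 16
f 15 16 3
f 16 1 17
f 16 17 3
f 17 1 18
f 17 18 3
f 18 1 2
f 18 2 3
f 20 19 23
f 20 23 21
f 21 23 24
f 21 24 22
f 23 19 25
f 23 25 24
f 24 25 26
f 24 26 22
f 25 19 27
f 25 27 26
f 26 27 28
f 26 28 22
f 27 19 29
f 27 29 28
f 28 29 30
f 28 30 22
f 29 19 31
f 29 31 30
f 30 31 32
f 30 32 22
f 31 19 33
f 31 33 32
f 32 33 34
f 32 34 22
f 33 19 35
f 33 35 34
f 34 35 36
f 34 36 22
f 35 19 37
f 35 37 36
f 36 37 38
f 36 38 22
f 37 19 39
f 37 39 38
f 38 39 40
f 38 40 22
f 39 19 20
f 39 20 40
f 40 20 21
f 40 21 22
f 42 41 44
f 42 44 43
f 44 41 45
f 44 45 43
f 45 41 46
f 45 46 43
f 46 41 47
f 46 47 43
f 47 41 48
f 47 48 43
f 48 41 49
f 48 49 43
f 49 41 50
f 49 50 43
f 50 41 51
f 50 51 43
f 51 41 52
f 51 52 43
f 52 41 53
f 52 53 43
f 53 41 54
f 53 54 43
f 54 41 55
f 54 55 43
f 55 41 56
f 55 56 43
f 56 41 57
f 56 57 43
f 57 41 58
f 57 58 43
f 58 41 42
f 58 42 43



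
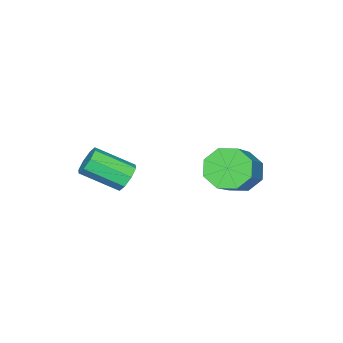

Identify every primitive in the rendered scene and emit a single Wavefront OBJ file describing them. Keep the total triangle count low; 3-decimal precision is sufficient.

v -2.943 2.28 -1.843
v -2.459 1.657 -2.185
v -0.893 2.176 -0.919
v -1.377 2.8 -0.577
v -2.393 2.23 -2.503
v -0.827 2.749 -1.236
v -2.649 2.832 -2.434
v -1.083 3.352 -1.167
v -3.077 3.111 -2.019
v -1.511 3.631 -0.752
v -3.427 2.904 -1.501
v -1.861 3.423 -0.235
v -3.493 2.331 -1.184
v -1.927 2.85 0.083
v -3.237 1.728 -1.253
v -1.671 2.248 0.014
v -2.809 1.449 -1.668
v -1.243 1.969 -0.401
v -0.188 -0.334 -1.588
v 0.269 -0.334 -1.961
v 0.885 -1.526 -1.205
v 0.428 -1.526 -0.832
v 0.339 -0.07 -1.601
v 0.956 -1.262 -0.845
v 0.1 0.04 -1.234
v 0.717 -1.152 -0.478
v -0.307 -0.07 -1.074
v 0.309 -1.262 -0.318
v -0.645 -0.334 -1.215
v -0.029 -1.526 -0.459
v -0.716 -0.598 -1.575
v -0.099 -1.79 -0.819
v -0.477 -0.708 -1.942
v 0.14 -1.9 -1.186
v -0.069 -0.598 -2.102
v 0.547 -1.79 -1.346
f 2 1 5
f 2 5 3
f 3 5 6
f 3 6 4
f 5 1 7
f 5 7 6
f 6 7 8
f 6 8 4
f 7 1 9
f 7 9 8
f 8 9 10
f 8 10 4
f 9 1 11
f 9 11 10
f 10 11 12
f 10 12 4
f 11 1 13
f 11 13 12
f 12 13 14
f 12 14 4
f 13 1 15
f 13 15 14
f 14 15 16
f 14 16 4
f 15 1 17
f 15 17 16
f 16 17 18
f 16 18 4
f 17 1 2
f 17 2 18
f 18 2 3
f 18 3 4
f 20 19 23
f 20 23 21
f 21 23 24
f 21 24 22
f 23 19 25
f 23 25 24
f 24 25 26
f 24 26 22
f 25 19 27
f 25 27 26
f 26 27 28
f 26 28 22
f 27 19 29
f 27 29 28
f 28 29 30
f 28 30 22
f 29 19 31
f 29 31 30
f 30 31 32
f 30 32 22
f 31 19 33
f 31 33 32
f 32 33 34
f 32 34 22
f 33 19 35
f 33 35 34
f 34 35 36
f 34 36 22
f 35 19 20
f 35 20 36
f 36 20 21
f 36 21 22



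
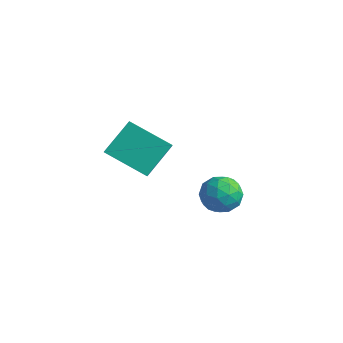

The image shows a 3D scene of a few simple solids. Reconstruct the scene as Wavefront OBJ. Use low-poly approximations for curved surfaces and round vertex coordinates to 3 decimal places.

v -3.761 1.411 -2.109
v -3.105 0.717 -1.333
v -3.667 2.848 -0.901
v -3.012 2.154 -0.126
v -1.928 2.086 -3.054
v -1.273 1.392 -2.279
v -1.835 3.523 -1.847
v -1.179 2.829 -1.071
v 1.809 2.749 -2.284
v 2.762 2.718 -2.195
v 1.698 1.382 -1.565
v 2.651 1.351 -1.476
v 2.144 1.99 -0.976
v 2.212 2.835 -1.42
v 2.248 1.265 -2.34
v 2.316 2.11 -2.784
v 3.033 1.801 -2.23
v 2.968 2.25 -1.387
v 1.492 1.85 -2.373
v 1.427 2.299 -1.53
v 2.295 2.853 -2.302
v 2.165 1.247 -1.458
v 1.867 1.622 -1.164
v 2.427 1.604 -1.111
v 1.972 2.922 -1.847
v 2.532 2.904 -1.795
v 2.169 2.476 -1.078
v 1.928 1.196 -1.965
v 2.488 1.178 -1.913
v 2.033 2.496 -2.649
v 2.593 2.478 -2.596
v 2.291 1.624 -2.682
v 3.014 2.296 -2.271
v 2.949 1.493 -1.848
v 2.712 1.442 -2.356
v 2.752 1.939 -2.617
v 2.976 2.56 -1.775
v 2.911 1.757 -1.353
v 2.613 2.132 -1.059
v 2.653 2.629 -1.32
v 3.136 2.021 -1.795
v 1.549 2.343 -2.407
v 1.484 1.54 -1.985
v 1.807 1.471 -2.44
v 1.847 1.968 -2.701
v 1.511 2.607 -1.912
v 1.446 1.804 -1.489
v 1.708 2.161 -1.143
v 1.748 2.658 -1.404
v 1.324 2.079 -1.965
f 2 4 1
f 5 2 1
f 1 4 3
f 3 5 1
f 2 8 4
f 6 2 5
f 6 8 2
f 4 8 3
f 7 5 3
f 3 8 7
f 7 6 5
f 8 6 7
f 9 46 25
f 46 20 49
f 25 49 14
f 46 49 25
f 9 25 21
f 25 14 26
f 21 26 10
f 25 26 21
f 9 21 30
f 21 10 31
f 30 31 16
f 21 31 30
f 9 30 42
f 30 16 45
f 42 45 19
f 30 45 42
f 9 42 46
f 42 19 50
f 46 50 20
f 42 50 46
f 10 26 37
f 26 14 40
f 37 40 18
f 26 40 37
f 14 49 27
f 49 20 48
f 27 48 13
f 49 48 27
f 20 50 47
f 50 19 43
f 47 43 11
f 50 43 47
f 19 45 44
f 45 16 32
f 44 32 15
f 45 32 44
f 16 31 36
f 31 10 33
f 36 33 17
f 31 33 36
f 12 38 24
f 38 18 39
f 24 39 13
f 38 39 24
f 12 24 22
f 24 13 23
f 22 23 11
f 24 23 22
f 12 22 29
f 22 11 28
f 29 28 15
f 22 28 29
f 12 29 34
f 29 15 35
f 34 35 17
f 29 35 34
f 12 34 38
f 34 17 41
f 38 41 18
f 34 41 38
f 13 39 27
f 39 18 40
f 27 40 14
f 39 40 27
f 11 23 47
f 23 13 48
f 47 48 20
f 23 48 47
f 15 28 44
f 28 11 43
f 44 43 19
f 28 43 44
f 17 35 36
f 35 15 32
f 36 32 16
f 35 32 36
f 18 41 37
f 41 17 33
f 37 33 10
f 41 33 37



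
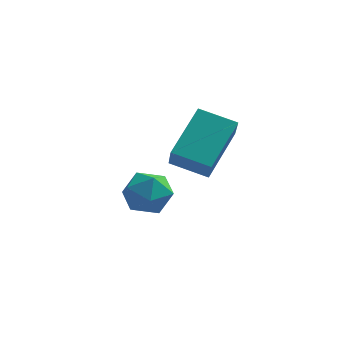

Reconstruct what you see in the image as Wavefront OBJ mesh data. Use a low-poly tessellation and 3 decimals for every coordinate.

v -2.541 -4.23 3.233
v -2.358 -4.87 4.046
v -2.036 -2.77 4.269
v -1.853 -3.41 5.081
v -1.367 -4.37 2.859
v -1.184 -5.01 3.671
v -0.862 -2.91 3.894
v -0.679 -3.55 4.707
v -4.25 -2.699 0.909
v -3.866 -2.441 1.637
v -3.034 -3.199 0.443
v -2.65 -2.941 1.171
v -3.215 -3.591 1.189
v -3.967 -3.283 1.477
v -2.933 -2.357 0.603
v -3.685 -2.049 0.891
v -3.052 -2.23 1.447
v -3.226 -2.993 1.81
v -3.674 -2.647 0.27
v -3.848 -3.41 0.633
f 2 4 1
f 5 2 1
f 1 4 3
f 3 5 1
f 2 8 4
f 6 2 5
f 6 8 2
f 4 8 3
f 7 5 3
f 3 8 7
f 7 6 5
f 8 6 7
f 9 20 14
f 9 14 10
f 9 10 16
f 9 16 19
f 9 19 20
f 10 14 18
f 14 20 13
f 20 19 11
f 19 16 15
f 16 10 17
f 12 18 13
f 12 13 11
f 12 11 15
f 12 15 17
f 12 17 18
f 13 18 14
f 11 13 20
f 15 11 19
f 17 15 16
f 18 17 10



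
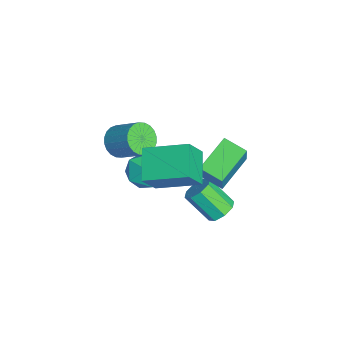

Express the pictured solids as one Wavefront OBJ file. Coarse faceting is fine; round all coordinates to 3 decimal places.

v 0.99 -2.403 2.503
v 1.709 -2.816 2.316
v 2.529 -1.831 3.29
v 1.81 -1.417 3.477
v 1.706 -2.582 2.081
v 2.526 -1.596 3.055
v 1.594 -2.32 1.911
v 2.414 -1.335 2.885
v 1.39 -2.071 1.83
v 2.21 -1.086 2.804
v 1.125 -1.873 1.853
v 1.946 -0.887 2.826
v 0.84 -1.755 1.974
v 1.66 -0.769 2.948
v 0.577 -1.736 2.175
v 1.398 -0.75 3.149
v 0.378 -1.818 2.427
v 1.198 -0.833 3.401
v 0.271 -1.989 2.69
v 1.091 -1.004 3.664
v 0.274 -2.224 2.925
v 1.094 -1.238 3.899
v 0.386 -2.485 3.095
v 1.206 -1.5 4.069
v 0.59 -2.734 3.176
v 1.41 -1.749 4.15
v 0.854 -2.933 3.154
v 1.675 -1.947 4.127
v 1.14 -3.051 3.032
v 1.96 -2.065 4.006
v 1.402 -3.07 2.831
v 2.223 -2.084 3.805
v 1.602 -2.987 2.579
v 2.422 -2.002 3.553
v 0.791 2.365 1.483
v 1.825 2.222 3.212
v 1.474 3.293 1.151
v 2.509 3.15 2.88
v 2.031 1.15 0.64
v 3.066 1.007 2.369
v 2.715 2.078 0.308
v 3.749 1.935 2.037
v 2.85 2.041 -1.26
v 3.498 2.118 -0.892
v 2.919 1.077 0.348
v 2.27 0.999 -0.02
v 3.111 2.514 -0.74
v 2.532 1.472 0.5
v 2.571 2.633 -0.893
v 1.992 1.591 0.347
v 2.194 2.404 -1.261
v 1.614 1.363 -0.021
v 2.201 1.963 -1.628
v 1.622 0.922 -0.388
v 2.588 1.568 -1.78
v 2.009 0.526 -0.54
v 3.128 1.449 -1.627
v 2.549 0.407 -0.387
v 3.506 1.677 -1.259
v 2.926 0.636 -0.019
v -1.969 -1.328 -1.715
v -1.314 -0.758 -0.983
v -0.566 -1.422 -2.897
v 0.089 -0.852 -2.165
v -0.239 -1.912 -1.926
v -1.107 -1.854 -1.195
v -0.773 -0.326 -2.685
v -1.641 -0.268 -1.954
v -0.575 -0.138 -1.583
v -0.245 -1.118 -1.114
v -1.635 -1.062 -2.766
v -1.305 -2.042 -2.297
v 3.777 -0.987 1.822
v 2.264 -0.841 2.626
v 4.355 1.009 2.546
v 2.841 1.155 3.35
v 4.399 -1.635 3.11
v 2.885 -1.489 3.914
v 4.976 0.361 3.834
v 3.463 0.507 4.638
f 2 1 5
f 2 5 3
f 3 5 6
f 3 6 4
f 5 1 7
f 5 7 6
f 6 7 8
f 6 8 4
f 7 1 9
f 7 9 8
f 8 9 10
f 8 10 4
f 9 1 11
f 9 11 10
f 10 11 12
f 10 12 4
f 11 1 13
f 11 13 12
f 12 13 14
f 12 14 4
f 13 1 15
f 13 15 14
f 14 15 16
f 14 16 4
f 15 1 17
f 15 17 16
f 16 17 18
f 16 18 4
f 17 1 19
f 17 19 18
f 18 19 20
f 18 20 4
f 19 1 21
f 19 21 20
f 20 21 22
f 20 22 4
f 21 1 23
f 21 23 22
f 22 23 24
f 22 24 4
f 23 1 25
f 23 25 24
f 24 25 26
f 24 26 4
f 25 1 27
f 25 27 26
f 26 27 28
f 26 28 4
f 27 1 29
f 27 29 28
f 28 29 30
f 28 30 4
f 29 1 31
f 29 31 30
f 30 31 32
f 30 32 4
f 31 1 33
f 31 33 32
f 32 33 34
f 32 34 4
f 33 1 2
f 33 2 34
f 34 2 3
f 34 3 4
f 36 38 35
f 39 36 35
f 35 38 37
f 37 39 35
f 36 42 38
f 40 36 39
f 40 42 36
f 38 42 37
f 41 39 37
f 37 42 41
f 41 40 39
f 42 40 41
f 44 43 47
f 44 47 45
f 45 47 48
f 45 48 46
f 47 43 49
f 47 49 48
f 48 49 50
f 48 50 46
f 49 43 51
f 49 51 50
f 50 51 52
f 50 52 46
f 51 43 53
f 51 53 52
f 52 53 54
f 52 54 46
f 53 43 55
f 53 55 54
f 54 55 56
f 54 56 46
f 55 43 57
f 55 57 56
f 56 57 58
f 56 58 46
f 57 43 59
f 57 59 58
f 58 59 60
f 58 60 46
f 59 43 44
f 59 44 60
f 60 44 45
f 60 45 46
f 61 72 66
f 61 66 62
f 61 62 68
f 61 68 71
f 61 71 72
f 62 66 70
f 66 72 65
f 72 71 63
f 71 68 67
f 68 62 69
f 64 70 65
f 64 65 63
f 64 63 67
f 64 67 69
f 64 69 70
f 65 70 66
f 63 65 72
f 67 63 71
f 69 67 68
f 70 69 62
f 74 76 73
f 77 74 73
f 73 76 75
f 75 77 73
f 74 80 76
f 78 74 77
f 78 80 74
f 76 80 75
f 79 77 75
f 75 80 79
f 79 78 77
f 80 78 79



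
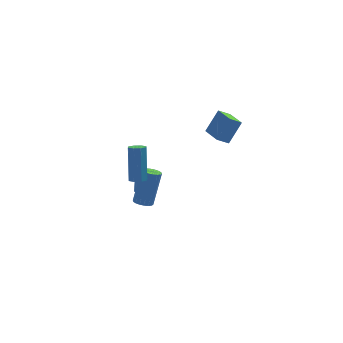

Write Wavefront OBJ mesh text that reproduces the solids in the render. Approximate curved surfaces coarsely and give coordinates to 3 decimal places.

v -2.686 -4.181 2.899
v -2.375 -3.855 2.66
v -2.124 -2.792 4.442
v -2.434 -3.119 4.681
v -2.749 -3.743 2.646
v -2.497 -2.68 4.428
v -3.086 -3.888 2.78
v -2.834 -2.825 4.563
v -3.188 -4.205 2.984
v -2.936 -3.142 4.766
v -2.996 -4.508 3.138
v -2.745 -3.445 4.92
v -2.623 -4.62 3.152
v -2.371 -3.557 4.934
v -2.286 -4.475 3.017
v -2.034 -3.412 4.8
v -2.184 -4.158 2.814
v -1.932 -3.095 4.596
v 2.918 -2.071 2.746
v 2.237 -2.082 3.239
v 2.675 -0.779 2.439
v 1.994 -0.79 2.932
v 3.766 -1.63 3.928
v 3.085 -1.641 4.421
v 3.523 -0.338 3.621
v 2.842 -0.349 4.114
v -1.426 -0.327 -2.969
v -0.912 -0.58 -3.06
v -0.2 0.174 -1.143
v -0.714 0.427 -1.051
v -0.88 -0.346 -3.164
v -0.168 0.408 -1.246
v -0.956 -0.108 -3.229
v -0.244 0.646 -1.312
v -1.125 0.086 -3.243
v -0.413 0.84 -1.325
v -1.354 0.199 -3.202
v -0.642 0.953 -1.285
v -1.597 0.208 -3.115
v -0.885 0.961 -1.198
v -1.806 0.11 -2.999
v -1.094 0.864 -1.082
v -1.94 -0.074 -2.877
v -1.228 0.68 -0.96
v -1.972 -0.308 -2.774
v -1.26 0.446 -0.856
v -1.896 -0.546 -2.708
v -1.184 0.208 -0.791
v -1.727 -0.74 -2.695
v -1.015 0.014 -0.777
v -1.498 -0.853 -2.735
v -0.786 -0.099 -0.818
v -1.255 -0.861 -2.822
v -0.543 -0.108 -0.905
v -1.046 -0.764 -2.938
v -0.334 -0.01 -1.021
v -0.812 1.601 -3.934
v -0.227 1.635 -4.066
v -0.004 2.172 -2.937
v -0.588 2.139 -2.806
v -0.419 1.976 -4.19
v -0.195 2.513 -3.061
v -0.794 2.142 -4.195
v -0.571 2.679 -3.066
v -1.178 2.055 -4.078
v -0.954 2.592 -2.949
v -1.39 1.756 -3.893
v -1.167 2.293 -2.765
v -1.332 1.384 -3.728
v -1.108 1.922 -2.599
v -1.03 1.115 -3.66
v -0.807 1.652 -2.531
v -0.626 1.073 -3.72
v -0.403 1.61 -2.591
v -0.309 1.278 -3.88
v -0.086 1.815 -2.751
f 2 1 5
f 2 5 3
f 3 5 6
f 3 6 4
f 5 1 7
f 5 7 6
f 6 7 8
f 6 8 4
f 7 1 9
f 7 9 8
f 8 9 10
f 8 10 4
f 9 1 11
f 9 11 10
f 10 11 12
f 10 12 4
f 11 1 13
f 11 13 12
f 12 13 14
f 12 14 4
f 13 1 15
f 13 15 14
f 14 15 16
f 14 16 4
f 15 1 17
f 15 17 16
f 16 17 18
f 16 18 4
f 17 1 2
f 17 2 18
f 18 2 3
f 18 3 4
f 20 22 19
f 23 20 19
f 19 22 21
f 21 23 19
f 20 26 22
f 24 20 23
f 24 26 20
f 22 26 21
f 25 23 21
f 21 26 25
f 25 24 23
f 26 24 25
f 28 27 31
f 28 31 29
f 29 31 32
f 29 32 30
f 31 27 33
f 31 33 32
f 32 33 34
f 32 34 30
f 33 27 35
f 33 35 34
f 34 35 36
f 34 36 30
f 35 27 37
f 35 37 36
f 36 37 38
f 36 38 30
f 37 27 39
f 37 39 38
f 38 39 40
f 38 40 30
f 39 27 41
f 39 41 40
f 40 41 42
f 40 42 30
f 41 27 43
f 41 43 42
f 42 43 44
f 42 44 30
f 43 27 45
f 43 45 44
f 44 45 46
f 44 46 30
f 45 27 47
f 45 47 46
f 46 47 48
f 46 48 30
f 47 27 49
f 47 49 48
f 48 49 50
f 48 50 30
f 49 27 51
f 49 51 50
f 50 51 52
f 50 52 30
f 51 27 53
f 51 53 52
f 52 53 54
f 52 54 30
f 53 27 55
f 53 55 54
f 54 55 56
f 54 56 30
f 55 27 28
f 55 28 56
f 56 28 29
f 56 29 30
f 58 57 61
f 58 61 59
f 59 61 62
f 59 62 60
f 61 57 63
f 61 63 62
f 62 63 64
f 62 64 60
f 63 57 65
f 63 65 64
f 64 65 66
f 64 66 60
f 65 57 67
f 65 67 66
f 66 67 68
f 66 68 60
f 67 57 69
f 67 69 68
f 68 69 70
f 68 70 60
f 69 57 71
f 69 71 70
f 70 71 72
f 70 72 60
f 71 57 73
f 71 73 72
f 72 73 74
f 72 74 60
f 73 57 75
f 73 75 74
f 74 75 76
f 74 76 60
f 75 57 58
f 75 58 76
f 76 58 59
f 76 59 60



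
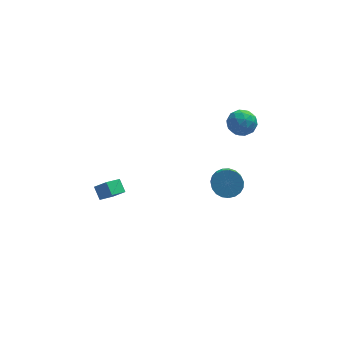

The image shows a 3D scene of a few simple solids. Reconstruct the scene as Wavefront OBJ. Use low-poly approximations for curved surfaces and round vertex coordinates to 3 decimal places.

v -3.764 -0.004 -1.943
v -4.615 -0.792 -1.334
v -4.004 0.694 -1.376
v -4.855 -0.094 -0.768
v -3.085 -0.266 -1.332
v -3.936 -1.054 -0.724
v -3.325 0.432 -0.766
v -4.176 -0.356 -0.157
v 3.056 1.38 2.548
v 3.492 1.698 1.758
v 4.408 1.402 3.302
v 4.844 1.72 2.512
v 4.233 2.287 2.982
v 3.398 2.273 2.516
v 4.502 0.827 2.544
v 3.667 0.813 2.078
v 4.386 1.356 1.755
v 4.219 2.258 2.026
v 3.681 0.842 3.034
v 3.514 1.744 3.305
v 3.155 1.537 2.087
v 4.745 1.563 2.973
v 4.386 1.896 3.25
v 4.642 2.083 2.785
v 3.1 1.875 2.533
v 3.356 2.062 2.068
v 3.792 2.408 2.788
v 4.544 1.038 2.992
v 4.8 1.225 2.527
v 3.258 1.017 2.275
v 3.514 1.204 1.81
v 4.108 0.692 2.272
v 3.937 1.523 1.621
v 4.731 1.536 2.064
v 4.531 1.011 2.083
v 4.04 1.003 1.809
v 3.839 2.053 1.78
v 4.634 2.066 2.223
v 4.275 2.399 2.5
v 3.784 2.391 2.226
v 4.364 1.852 1.778
v 3.266 1.034 2.837
v 4.061 1.047 3.28
v 4.116 0.709 2.834
v 3.625 0.701 2.56
v 3.169 1.564 2.996
v 3.963 1.577 3.439
v 3.86 2.097 3.251
v 3.369 2.089 2.977
v 3.536 1.248 3.282
v 3.179 1.837 -3.4
v 3.868 1.344 -3.853
v 3.689 0.011 -2.672
v 3.001 0.503 -2.22
v 4.077 1.553 -3.585
v 3.899 0.22 -2.405
v 4.132 1.811 -3.285
v 3.954 0.478 -2.105
v 4.022 2.074 -3.006
v 3.843 0.74 -1.825
v 3.766 2.295 -2.794
v 3.587 0.961 -1.613
v 3.408 2.437 -2.687
v 3.23 1.104 -1.507
v 3.011 2.476 -2.704
v 2.833 1.142 -1.523
v 2.643 2.404 -2.841
v 2.465 1.07 -1.66
v 2.368 2.234 -3.074
v 2.19 0.9 -1.894
v 2.233 1.995 -3.364
v 2.055 0.661 -2.184
v 2.261 1.729 -3.661
v 2.083 0.395 -2.48
v 2.449 1.482 -3.912
v 2.27 0.148 -2.731
v 2.762 1.296 -4.075
v 2.584 -0.038 -2.894
v 3.148 1.203 -4.121
v 2.97 -0.13 -2.94
v 3.539 1.22 -4.042
v 3.361 -0.113 -2.862
f 2 4 1
f 5 2 1
f 1 4 3
f 3 5 1
f 2 8 4
f 6 2 5
f 6 8 2
f 4 8 3
f 7 5 3
f 3 8 7
f 7 6 5
f 8 6 7
f 9 46 25
f 46 20 49
f 25 49 14
f 46 49 25
f 9 25 21
f 25 14 26
f 21 26 10
f 25 26 21
f 9 21 30
f 21 10 31
f 30 31 16
f 21 31 30
f 9 30 42
f 30 16 45
f 42 45 19
f 30 45 42
f 9 42 46
f 42 19 50
f 46 50 20
f 42 50 46
f 10 26 37
f 26 14 40
f 37 40 18
f 26 40 37
f 14 49 27
f 49 20 48
f 27 48 13
f 49 48 27
f 20 50 47
f 50 19 43
f 47 43 11
f 50 43 47
f 19 45 44
f 45 16 32
f 44 32 15
f 45 32 44
f 16 31 36
f 31 10 33
f 36 33 17
f 31 33 36
f 12 38 24
f 38 18 39
f 24 39 13
f 38 39 24
f 12 24 22
f 24 13 23
f 22 23 11
f 24 23 22
f 12 22 29
f 22 11 28
f 29 28 15
f 22 28 29
f 12 29 34
f 29 15 35
f 34 35 17
f 29 35 34
f 12 34 38
f 34 17 41
f 38 41 18
f 34 41 38
f 13 39 27
f 39 18 40
f 27 40 14
f 39 40 27
f 11 23 47
f 23 13 48
f 47 48 20
f 23 48 47
f 15 28 44
f 28 11 43
f 44 43 19
f 28 43 44
f 17 35 36
f 35 15 32
f 36 32 16
f 35 32 36
f 18 41 37
f 41 17 33
f 37 33 10
f 41 33 37
f 52 51 55
f 52 55 53
f 53 55 56
f 53 56 54
f 55 51 57
f 55 57 56
f 56 57 58
f 56 58 54
f 57 51 59
f 57 59 58
f 58 59 60
f 58 60 54
f 59 51 61
f 59 61 60
f 60 61 62
f 60 62 54
f 61 51 63
f 61 63 62
f 62 63 64
f 62 64 54
f 63 51 65
f 63 65 64
f 64 65 66
f 64 66 54
f 65 51 67
f 65 67 66
f 66 67 68
f 66 68 54
f 67 51 69
f 67 69 68
f 68 69 70
f 68 70 54
f 69 51 71
f 69 71 70
f 70 71 72
f 70 72 54
f 71 51 73
f 71 73 72
f 72 73 74
f 72 74 54
f 73 51 75
f 73 75 74
f 74 75 76
f 74 76 54
f 75 51 77
f 75 77 76
f 76 77 78
f 76 78 54
f 77 51 79
f 77 79 78
f 78 79 80
f 78 80 54
f 79 51 81
f 79 81 80
f 80 81 82
f 80 82 54
f 81 51 52
f 81 52 82
f 82 52 53
f 82 53 54



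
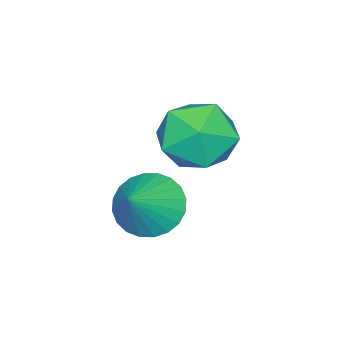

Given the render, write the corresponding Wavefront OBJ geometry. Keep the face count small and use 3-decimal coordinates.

v -1.974 1.414 -1.477
v -1.482 1.52 -2.073
v -1.086 1.526 -0.723
v -1.567 1.806 -2.014
v -1.714 2.033 -1.875
v -1.901 2.165 -1.674
v -2.099 2.184 -1.444
v -2.278 2.085 -1.218
v -2.41 1.884 -1.032
v -2.477 1.611 -0.914
v -2.466 1.309 -0.881
v -2.381 1.023 -0.939
v -2.234 0.796 -1.079
v -2.047 0.663 -1.28
v -1.849 0.645 -1.51
v -1.67 0.744 -1.735
v -1.538 0.945 -1.922
v -1.471 1.217 -2.04
v -3.815 2.058 -0.981
v -2.909 2.144 -0.651
v -4.111 0.976 0.111
v -3.205 1.062 0.441
v -3.834 1.787 0.561
v -3.651 2.456 -0.114
v -3.369 0.664 -0.426
v -3.186 1.333 -1.101
v -2.634 1.282 -0.308
v -2.921 1.976 0.302
v -4.099 1.144 -0.842
v -4.386 1.838 -0.232
f 2 1 4
f 2 4 3
f 4 1 5
f 4 5 3
f 5 1 6
f 5 6 3
f 6 1 7
f 6 7 3
f 7 1 8
f 7 8 3
f 8 1 9
f 8 9 3
f 9 1 10
f 9 10 3
f 10 1 11
f 10 11 3
f 11 1 12
f 11 12 3
f 12 1 13
f 12 13 3
f 13 1 14
f 13 14 3
f 14 1 15
f 14 15 3
f 15 1 16
f 15 16 3
f 16 1 17
f 16 17 3
f 17 1 18
f 17 18 3
f 18 1 2
f 18 2 3
f 19 30 24
f 19 24 20
f 19 20 26
f 19 26 29
f 19 29 30
f 20 24 28
f 24 30 23
f 30 29 21
f 29 26 25
f 26 20 27
f 22 28 23
f 22 23 21
f 22 21 25
f 22 25 27
f 22 27 28
f 23 28 24
f 21 23 30
f 25 21 29
f 27 25 26
f 28 27 20



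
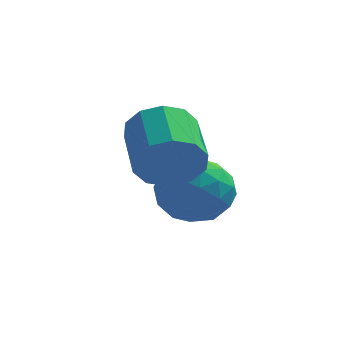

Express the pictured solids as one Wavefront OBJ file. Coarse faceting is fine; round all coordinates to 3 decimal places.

v 2.378 2.874 1.209
v 3.315 3.464 1.639
v 3.025 1.256 2.021
v 3.962 1.846 2.451
v 2.876 2.063 2.88
v 2.476 3.063 2.378
v 3.864 1.657 1.282
v 3.464 2.657 0.78
v 4.234 2.712 1.684
v 3.623 2.963 2.671
v 2.717 1.757 0.989
v 2.106 2.008 1.976
v 2.79 3.311 1.353
v 3.55 1.409 2.307
v 2.912 1.536 2.559
v 3.463 1.883 2.812
v 2.296 3.075 1.787
v 2.847 3.422 2.04
v 2.589 2.599 2.769
v 3.493 1.298 1.62
v 4.044 1.645 1.873
v 2.877 2.837 0.848
v 3.428 3.184 1.101
v 3.751 2.121 0.891
v 3.881 3.216 1.632
v 4.261 2.265 2.109
v 4.203 2.154 1.422
v 3.968 2.741 1.127
v 3.522 3.364 2.212
v 3.902 2.412 2.689
v 3.263 2.54 2.942
v 3.028 3.128 2.647
v 4.061 2.921 2.239
v 2.438 2.308 0.971
v 2.818 1.356 1.448
v 3.312 1.592 1.013
v 3.077 2.18 0.718
v 2.079 2.455 1.551
v 2.459 1.504 2.028
v 2.372 1.979 2.533
v 2.137 2.566 2.238
v 2.279 1.799 1.421
v 3.093 0.251 3.538
v 3.76 0.228 4.296
v 3.034 1.786 4.981
v 2.367 1.809 4.222
v 4.013 0.553 3.826
v 3.287 2.11 4.511
v 3.914 0.762 3.246
v 3.188 2.32 3.931
v 3.502 0.776 2.778
v 2.776 2.334 3.463
v 2.933 0.589 2.599
v 2.208 2.147 3.284
v 2.426 0.274 2.779
v 1.7 1.832 3.464
v 2.173 -0.05 3.249
v 1.447 1.507 3.934
v 2.272 -0.26 3.829
v 1.546 1.298 4.514
v 2.684 -0.274 4.297
v 1.958 1.284 4.982
v 3.252 -0.087 4.476
v 2.527 1.471 5.161
f 1 38 17
f 38 12 41
f 17 41 6
f 38 41 17
f 1 17 13
f 17 6 18
f 13 18 2
f 17 18 13
f 1 13 22
f 13 2 23
f 22 23 8
f 13 23 22
f 1 22 34
f 22 8 37
f 34 37 11
f 22 37 34
f 1 34 38
f 34 11 42
f 38 42 12
f 34 42 38
f 2 18 29
f 18 6 32
f 29 32 10
f 18 32 29
f 6 41 19
f 41 12 40
f 19 40 5
f 41 40 19
f 12 42 39
f 42 11 35
f 39 35 3
f 42 35 39
f 11 37 36
f 37 8 24
f 36 24 7
f 37 24 36
f 8 23 28
f 23 2 25
f 28 25 9
f 23 25 28
f 4 30 16
f 30 10 31
f 16 31 5
f 30 31 16
f 4 16 14
f 16 5 15
f 14 15 3
f 16 15 14
f 4 14 21
f 14 3 20
f 21 20 7
f 14 20 21
f 4 21 26
f 21 7 27
f 26 27 9
f 21 27 26
f 4 26 30
f 26 9 33
f 30 33 10
f 26 33 30
f 5 31 19
f 31 10 32
f 19 32 6
f 31 32 19
f 3 15 39
f 15 5 40
f 39 40 12
f 15 40 39
f 7 20 36
f 20 3 35
f 36 35 11
f 20 35 36
f 9 27 28
f 27 7 24
f 28 24 8
f 27 24 28
f 10 33 29
f 33 9 25
f 29 25 2
f 33 25 29
f 44 43 47
f 44 47 45
f 45 47 48
f 45 48 46
f 47 43 49
f 47 49 48
f 48 49 50
f 48 50 46
f 49 43 51
f 49 51 50
f 50 51 52
f 50 52 46
f 51 43 53
f 51 53 52
f 52 53 54
f 52 54 46
f 53 43 55
f 53 55 54
f 54 55 56
f 54 56 46
f 55 43 57
f 55 57 56
f 56 57 58
f 56 58 46
f 57 43 59
f 57 59 58
f 58 59 60
f 58 60 46
f 59 43 61
f 59 61 60
f 60 61 62
f 60 62 46
f 61 43 63
f 61 63 62
f 62 63 64
f 62 64 46
f 63 43 44
f 63 44 64
f 64 44 45
f 64 45 46

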